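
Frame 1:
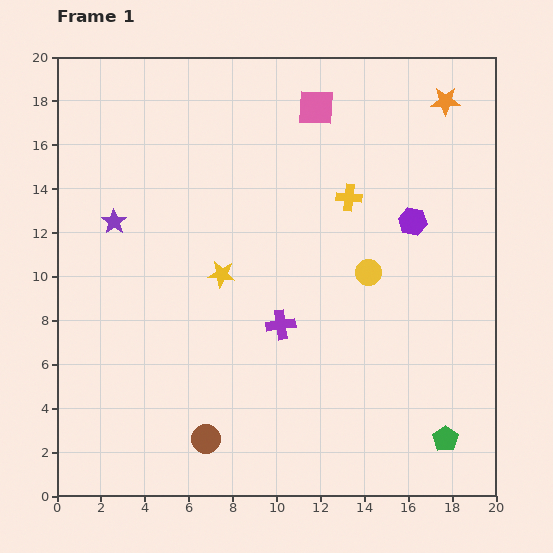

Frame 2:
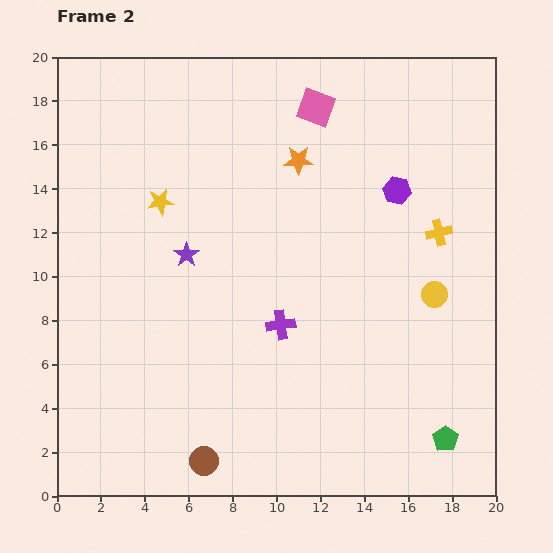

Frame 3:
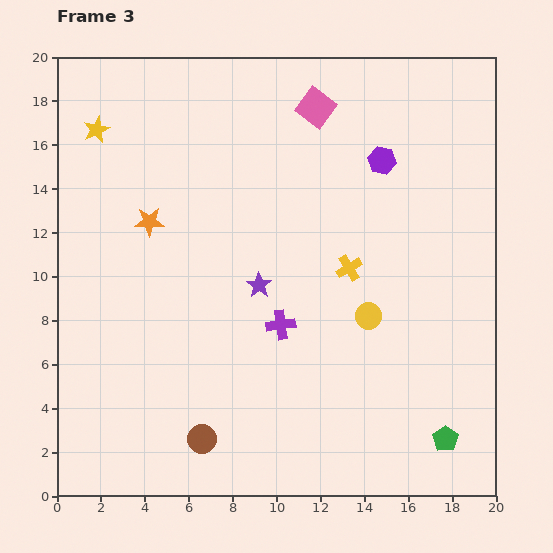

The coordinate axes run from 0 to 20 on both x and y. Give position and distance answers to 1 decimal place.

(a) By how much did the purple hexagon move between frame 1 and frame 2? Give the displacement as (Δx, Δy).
(-0.7, 1.4)

The purple hexagon was at (16.2, 12.5) in frame 1 and (15.5, 13.9) in frame 2.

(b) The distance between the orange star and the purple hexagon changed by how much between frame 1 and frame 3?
+5.3

Distance in frame 1: 5.7. Distance in frame 3: 11.0.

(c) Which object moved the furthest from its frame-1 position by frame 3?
the orange star

(moved 14.6; next 8.7)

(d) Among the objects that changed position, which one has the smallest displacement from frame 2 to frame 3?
the brown circle

(moved 1.0)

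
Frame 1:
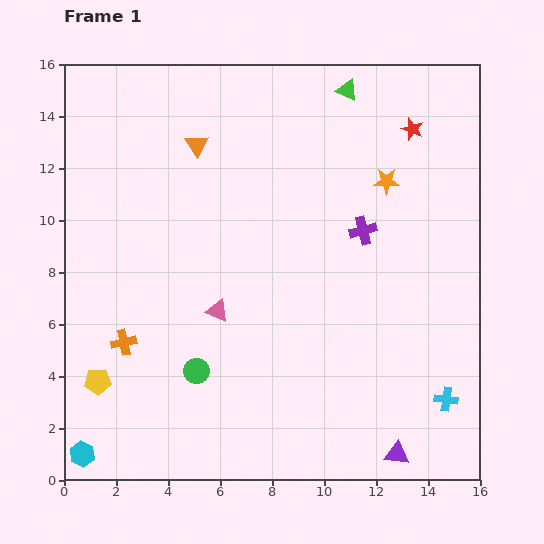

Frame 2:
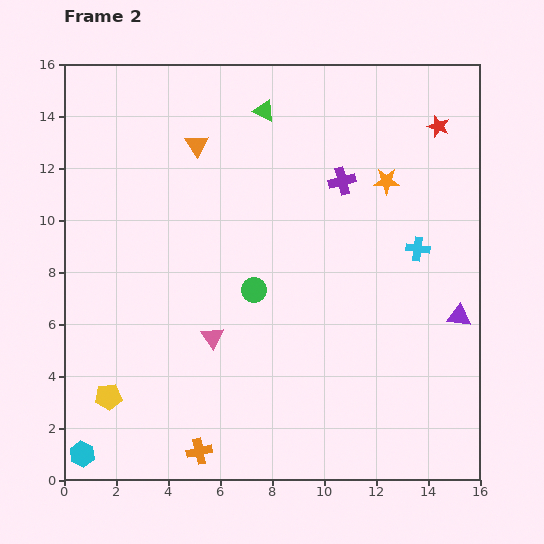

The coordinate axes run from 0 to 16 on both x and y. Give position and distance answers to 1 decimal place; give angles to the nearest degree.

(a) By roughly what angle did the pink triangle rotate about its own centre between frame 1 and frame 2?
32° clockwise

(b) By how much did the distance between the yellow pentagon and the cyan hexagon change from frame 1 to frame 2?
-0.5

Distance in frame 1: 2.9. Distance in frame 2: 2.4.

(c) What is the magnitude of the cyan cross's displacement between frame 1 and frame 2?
5.9

The cyan cross moved from (14.7, 3.1) to (13.6, 8.9), a distance of √(1.1² + 5.8²) ≈ 5.9.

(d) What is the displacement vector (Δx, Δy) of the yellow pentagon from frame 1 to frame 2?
(0.4, -0.6)

The yellow pentagon was at (1.3, 3.8) in frame 1 and (1.7, 3.2) in frame 2.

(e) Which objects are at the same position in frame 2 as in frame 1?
the orange triangle, the cyan hexagon, the orange star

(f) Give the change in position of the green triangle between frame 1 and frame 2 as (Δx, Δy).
(-3.2, -0.8)

The green triangle was at (10.9, 15.0) in frame 1 and (7.7, 14.2) in frame 2.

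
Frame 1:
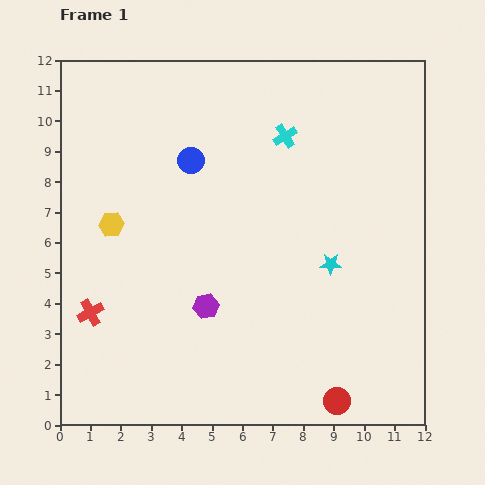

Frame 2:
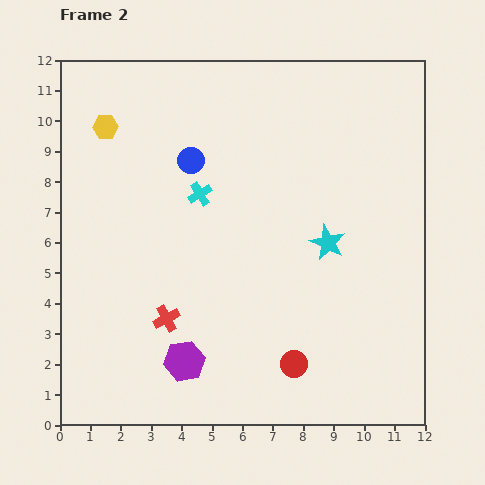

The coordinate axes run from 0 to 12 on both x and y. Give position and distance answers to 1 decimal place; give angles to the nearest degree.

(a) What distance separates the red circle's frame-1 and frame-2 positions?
1.8

The red circle moved from (9.1, 0.8) to (7.7, 2.0), a distance of √(1.4² + 1.2²) ≈ 1.8.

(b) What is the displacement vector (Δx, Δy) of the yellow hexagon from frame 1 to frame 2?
(-0.2, 3.2)

The yellow hexagon was at (1.7, 6.6) in frame 1 and (1.5, 9.8) in frame 2.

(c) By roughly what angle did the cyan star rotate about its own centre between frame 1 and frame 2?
22° clockwise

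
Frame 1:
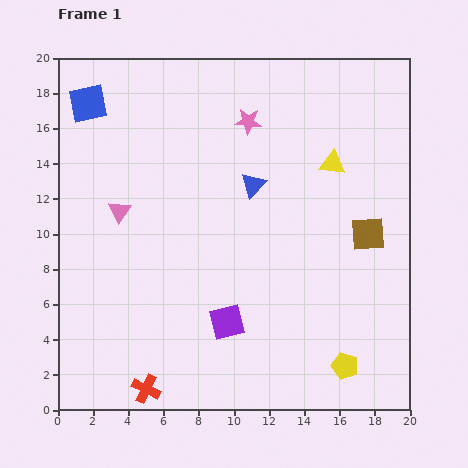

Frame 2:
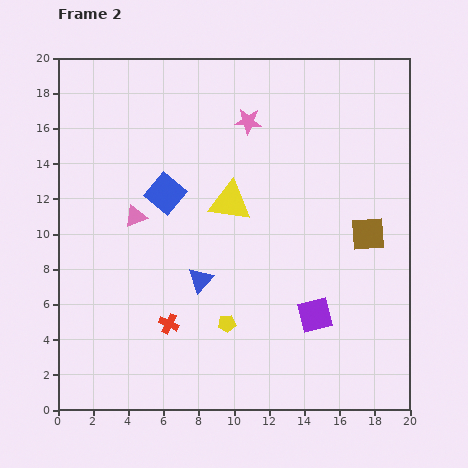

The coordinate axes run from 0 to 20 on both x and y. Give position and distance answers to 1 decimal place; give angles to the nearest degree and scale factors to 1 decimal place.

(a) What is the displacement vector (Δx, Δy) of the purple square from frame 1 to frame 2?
(5.0, 0.4)

The purple square was at (9.6, 5.0) in frame 1 and (14.6, 5.4) in frame 2.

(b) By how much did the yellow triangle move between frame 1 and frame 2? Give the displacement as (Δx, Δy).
(-5.8, -2.2)

The yellow triangle was at (15.6, 14.0) in frame 1 and (9.8, 11.8) in frame 2.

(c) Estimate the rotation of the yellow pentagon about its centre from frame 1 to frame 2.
26° counter-clockwise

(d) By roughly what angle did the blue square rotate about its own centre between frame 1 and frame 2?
37° counter-clockwise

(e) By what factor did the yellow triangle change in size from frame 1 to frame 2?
1.6×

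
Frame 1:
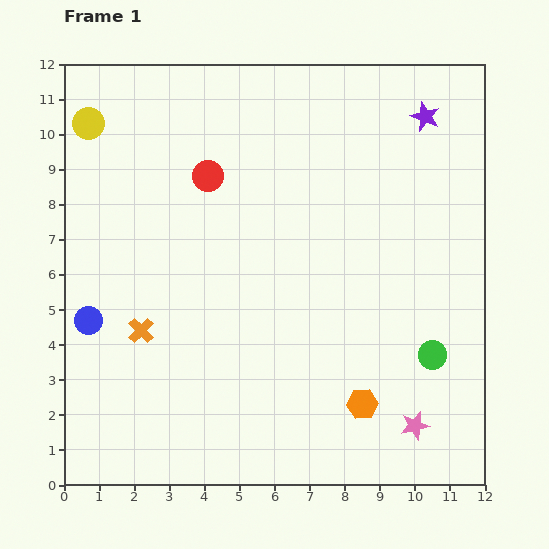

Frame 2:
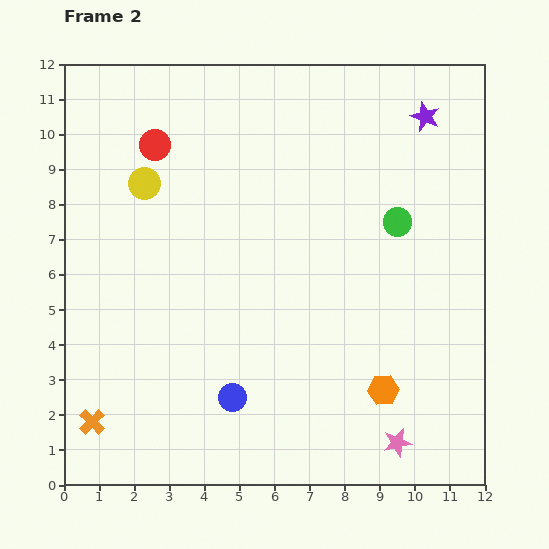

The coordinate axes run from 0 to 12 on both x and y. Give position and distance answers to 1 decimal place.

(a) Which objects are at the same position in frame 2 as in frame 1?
the purple star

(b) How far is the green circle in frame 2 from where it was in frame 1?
3.9

The green circle moved from (10.5, 3.7) to (9.5, 7.5), a distance of √(1.0² + 3.8²) ≈ 3.9.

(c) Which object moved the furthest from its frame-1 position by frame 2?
the blue circle

(moved 4.7; next 3.9)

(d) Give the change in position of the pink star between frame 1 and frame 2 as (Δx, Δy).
(-0.5, -0.5)

The pink star was at (10.0, 1.7) in frame 1 and (9.5, 1.2) in frame 2.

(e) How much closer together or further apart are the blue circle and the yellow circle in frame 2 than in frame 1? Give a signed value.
+1.0

Distance in frame 1: 5.6. Distance in frame 2: 6.6.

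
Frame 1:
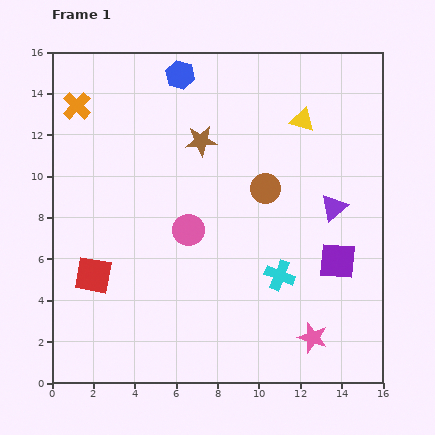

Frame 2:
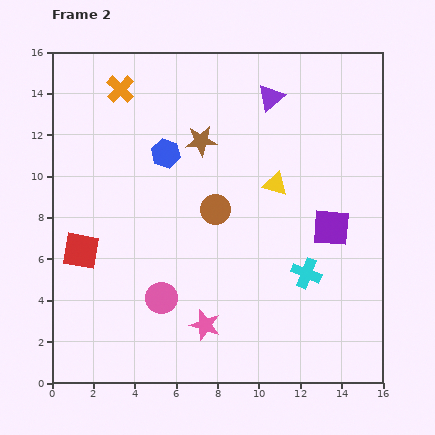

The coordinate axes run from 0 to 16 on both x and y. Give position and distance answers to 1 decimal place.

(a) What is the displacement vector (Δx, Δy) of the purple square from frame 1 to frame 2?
(-0.3, 1.6)

The purple square was at (13.8, 5.9) in frame 1 and (13.5, 7.5) in frame 2.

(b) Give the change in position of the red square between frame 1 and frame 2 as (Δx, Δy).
(-0.6, 1.2)

The red square was at (2.0, 5.2) in frame 1 and (1.4, 6.4) in frame 2.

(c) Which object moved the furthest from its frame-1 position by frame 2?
the purple triangle

(moved 6.1; next 5.2)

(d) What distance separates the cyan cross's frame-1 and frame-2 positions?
1.3

The cyan cross moved from (11.0, 5.2) to (12.3, 5.3), a distance of √(1.3² + 0.1²) ≈ 1.3.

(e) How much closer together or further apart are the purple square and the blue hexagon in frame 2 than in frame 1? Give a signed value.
-3.0

Distance in frame 1: 11.8. Distance in frame 2: 8.8.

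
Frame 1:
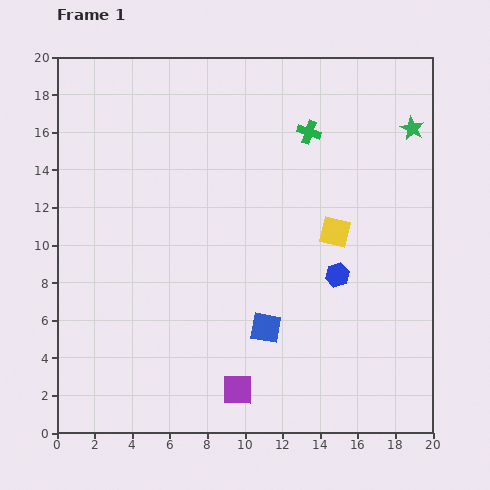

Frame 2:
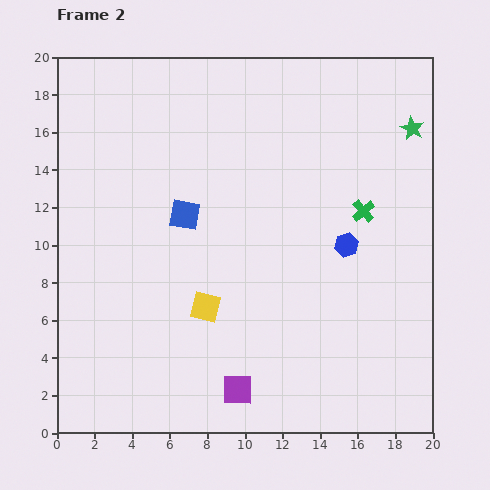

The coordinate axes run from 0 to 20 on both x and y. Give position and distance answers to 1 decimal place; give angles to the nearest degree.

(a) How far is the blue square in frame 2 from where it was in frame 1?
7.4

The blue square moved from (11.1, 5.6) to (6.8, 11.6), a distance of √(4.3² + 6.0²) ≈ 7.4.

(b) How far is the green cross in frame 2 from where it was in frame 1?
5.1

The green cross moved from (13.4, 16.0) to (16.3, 11.8), a distance of √(2.9² + 4.2²) ≈ 5.1.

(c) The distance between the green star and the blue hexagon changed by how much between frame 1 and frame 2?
-1.7

Distance in frame 1: 8.8. Distance in frame 2: 7.1.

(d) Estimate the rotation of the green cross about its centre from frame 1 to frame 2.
30° clockwise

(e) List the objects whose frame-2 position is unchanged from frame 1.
the green star, the purple square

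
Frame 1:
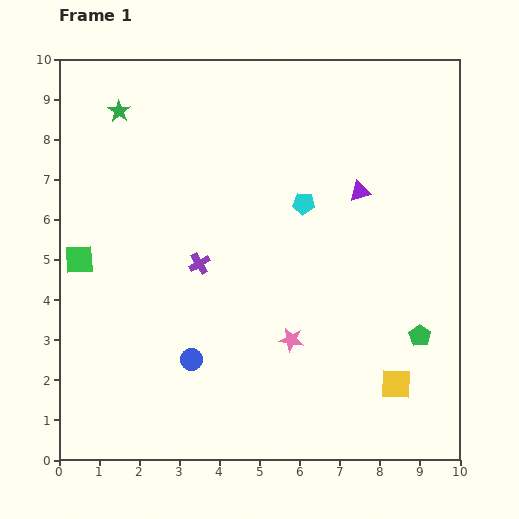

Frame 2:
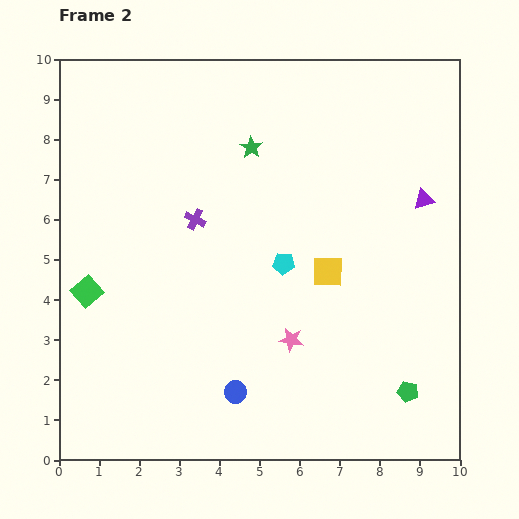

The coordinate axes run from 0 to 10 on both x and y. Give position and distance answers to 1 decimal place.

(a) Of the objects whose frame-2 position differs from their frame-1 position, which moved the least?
the green square

(moved 0.8)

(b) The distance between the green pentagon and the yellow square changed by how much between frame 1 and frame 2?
+2.3

Distance in frame 1: 1.3. Distance in frame 2: 3.6.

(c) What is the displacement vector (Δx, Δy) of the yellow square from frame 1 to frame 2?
(-1.7, 2.8)

The yellow square was at (8.4, 1.9) in frame 1 and (6.7, 4.7) in frame 2.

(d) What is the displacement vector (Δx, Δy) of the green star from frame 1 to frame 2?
(3.3, -0.9)

The green star was at (1.5, 8.7) in frame 1 and (4.8, 7.8) in frame 2.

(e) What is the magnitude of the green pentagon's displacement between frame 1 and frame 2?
1.4

The green pentagon moved from (9.0, 3.1) to (8.7, 1.7), a distance of √(0.3² + 1.4²) ≈ 1.4.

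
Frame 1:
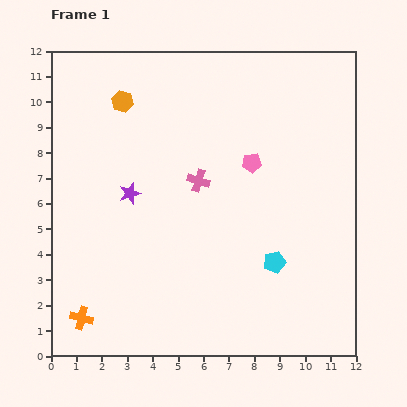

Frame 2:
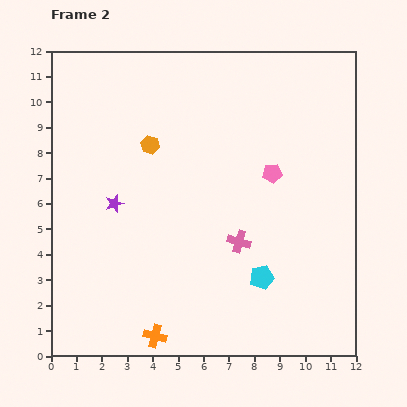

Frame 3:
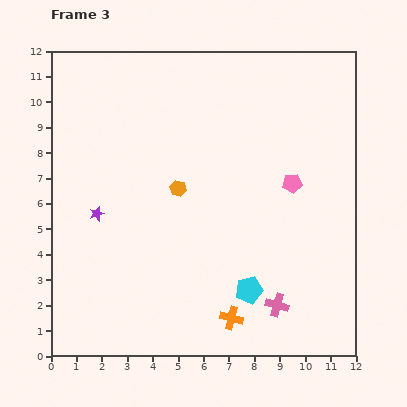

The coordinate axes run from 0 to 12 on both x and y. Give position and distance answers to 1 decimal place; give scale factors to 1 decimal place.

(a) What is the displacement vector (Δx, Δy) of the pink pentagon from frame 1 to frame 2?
(0.8, -0.4)

The pink pentagon was at (7.9, 7.6) in frame 1 and (8.7, 7.2) in frame 2.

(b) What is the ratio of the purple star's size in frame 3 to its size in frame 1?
0.7×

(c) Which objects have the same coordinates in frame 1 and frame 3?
none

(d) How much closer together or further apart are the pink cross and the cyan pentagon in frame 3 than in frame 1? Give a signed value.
-3.1

Distance in frame 1: 4.4. Distance in frame 3: 1.3.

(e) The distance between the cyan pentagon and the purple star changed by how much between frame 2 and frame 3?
+0.2

Distance in frame 2: 6.5. Distance in frame 3: 6.7.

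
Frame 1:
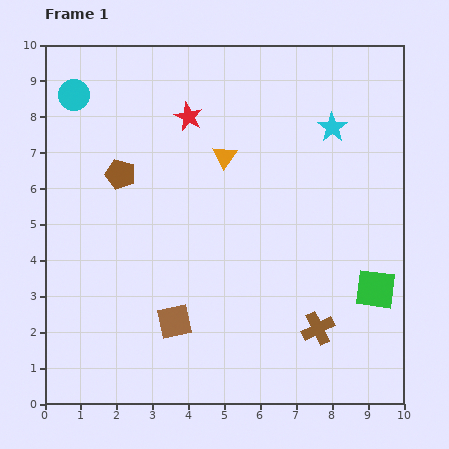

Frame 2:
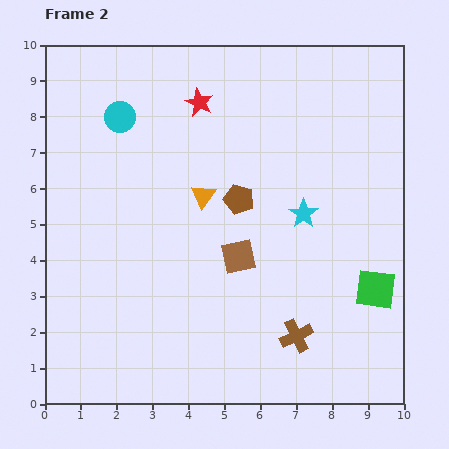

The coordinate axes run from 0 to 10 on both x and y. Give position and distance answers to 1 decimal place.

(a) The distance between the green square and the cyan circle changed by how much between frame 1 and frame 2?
-1.4

Distance in frame 1: 10.0. Distance in frame 2: 8.6.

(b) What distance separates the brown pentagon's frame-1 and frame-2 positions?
3.4

The brown pentagon moved from (2.1, 6.4) to (5.4, 5.7), a distance of √(3.3² + 0.7²) ≈ 3.4.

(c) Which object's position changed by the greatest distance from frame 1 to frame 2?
the brown pentagon

(moved 3.4; next 2.5)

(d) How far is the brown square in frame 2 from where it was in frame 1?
2.5

The brown square moved from (3.6, 2.3) to (5.4, 4.1), a distance of √(1.8² + 1.8²) ≈ 2.5.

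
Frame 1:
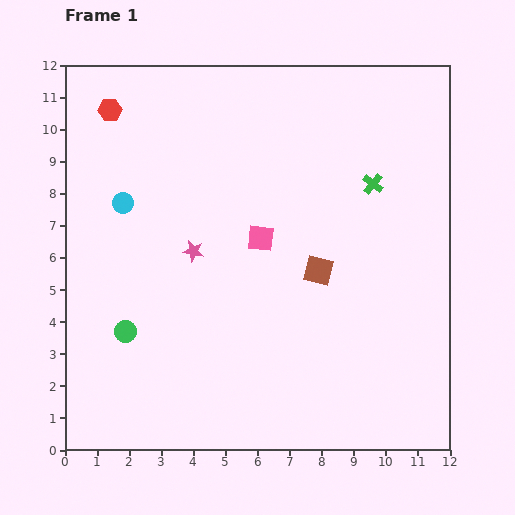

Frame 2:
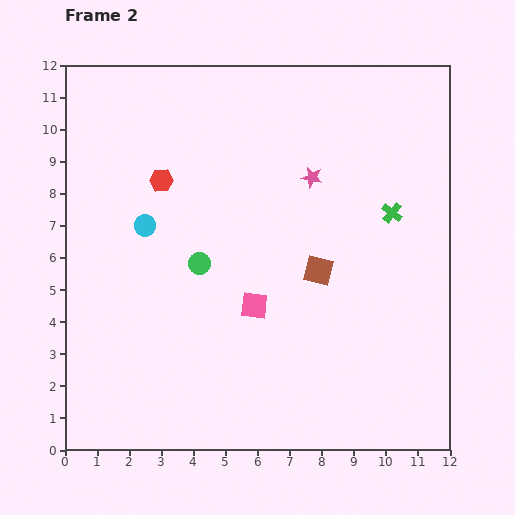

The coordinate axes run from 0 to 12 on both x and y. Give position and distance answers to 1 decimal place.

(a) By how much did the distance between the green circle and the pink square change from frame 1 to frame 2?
-3.0

Distance in frame 1: 5.1. Distance in frame 2: 2.1.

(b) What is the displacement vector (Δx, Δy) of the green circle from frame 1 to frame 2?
(2.3, 2.1)

The green circle was at (1.9, 3.7) in frame 1 and (4.2, 5.8) in frame 2.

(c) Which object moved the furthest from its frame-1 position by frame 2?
the pink star

(moved 4.4; next 3.1)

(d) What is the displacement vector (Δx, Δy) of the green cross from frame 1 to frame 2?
(0.6, -0.9)

The green cross was at (9.6, 8.3) in frame 1 and (10.2, 7.4) in frame 2.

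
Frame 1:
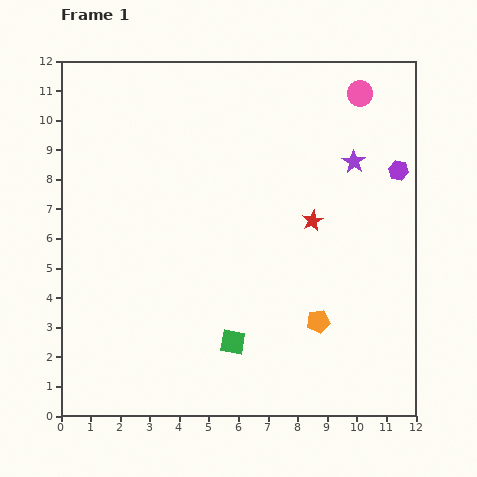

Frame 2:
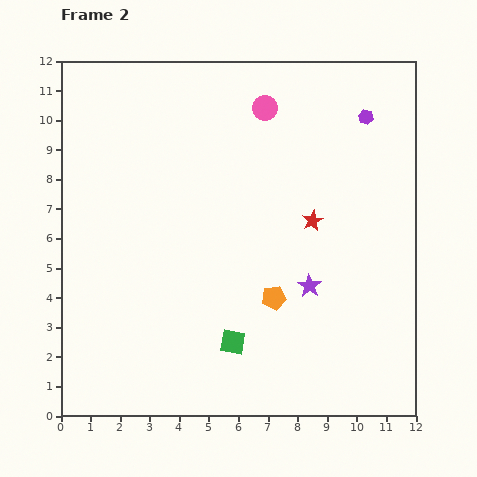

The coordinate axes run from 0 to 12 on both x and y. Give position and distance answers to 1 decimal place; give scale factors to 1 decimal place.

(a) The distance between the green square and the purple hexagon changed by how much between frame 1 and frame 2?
+0.7

Distance in frame 1: 8.1. Distance in frame 2: 8.8.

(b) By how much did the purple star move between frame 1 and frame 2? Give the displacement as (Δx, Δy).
(-1.5, -4.2)

The purple star was at (9.9, 8.6) in frame 1 and (8.4, 4.4) in frame 2.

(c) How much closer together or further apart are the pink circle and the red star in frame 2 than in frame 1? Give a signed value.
-0.5

Distance in frame 1: 4.6. Distance in frame 2: 4.1.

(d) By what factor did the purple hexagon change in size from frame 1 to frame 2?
0.8×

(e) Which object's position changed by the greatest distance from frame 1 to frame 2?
the purple star

(moved 4.5; next 3.2)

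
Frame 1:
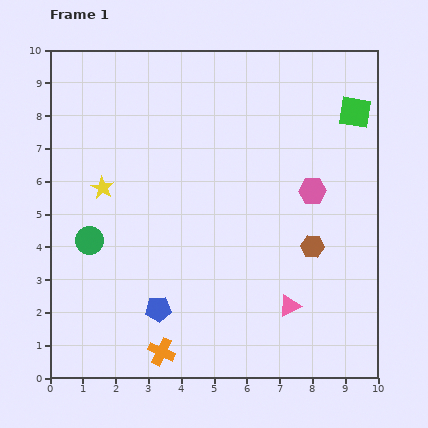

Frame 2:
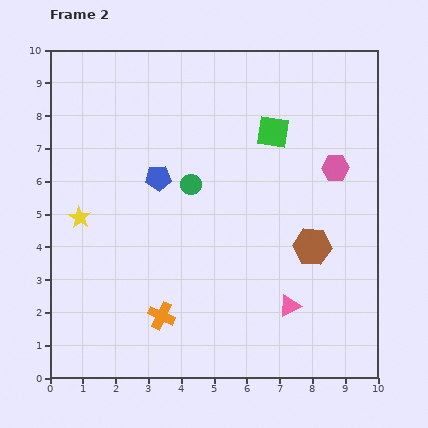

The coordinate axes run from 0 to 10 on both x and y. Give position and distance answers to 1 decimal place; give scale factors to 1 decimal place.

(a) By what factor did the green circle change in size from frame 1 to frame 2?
0.7×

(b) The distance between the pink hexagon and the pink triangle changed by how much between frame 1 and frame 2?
+0.8

Distance in frame 1: 3.6. Distance in frame 2: 4.4.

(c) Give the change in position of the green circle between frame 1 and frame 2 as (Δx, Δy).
(3.1, 1.7)

The green circle was at (1.2, 4.2) in frame 1 and (4.3, 5.9) in frame 2.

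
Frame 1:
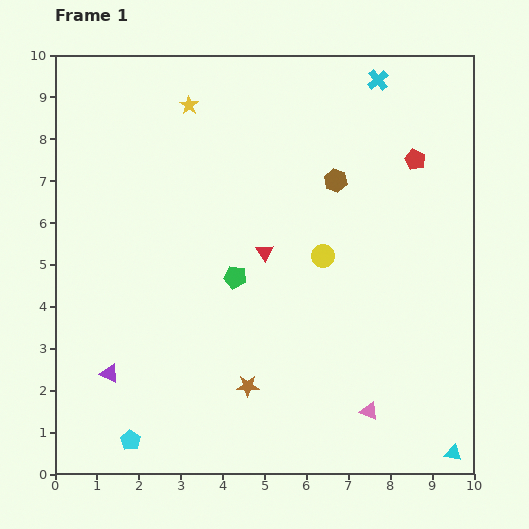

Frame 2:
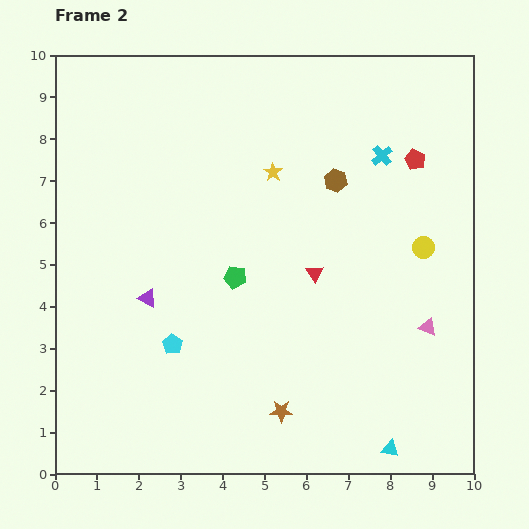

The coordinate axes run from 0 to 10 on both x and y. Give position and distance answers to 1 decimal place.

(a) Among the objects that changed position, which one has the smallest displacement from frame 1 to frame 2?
the brown star

(moved 1.0)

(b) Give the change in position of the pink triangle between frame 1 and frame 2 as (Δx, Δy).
(1.4, 2.0)

The pink triangle was at (7.5, 1.5) in frame 1 and (8.9, 3.5) in frame 2.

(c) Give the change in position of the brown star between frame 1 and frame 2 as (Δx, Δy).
(0.8, -0.6)

The brown star was at (4.6, 2.1) in frame 1 and (5.4, 1.5) in frame 2.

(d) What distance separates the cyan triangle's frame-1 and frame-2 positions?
1.5

The cyan triangle moved from (9.5, 0.5) to (8.0, 0.6), a distance of √(1.5² + 0.1²) ≈ 1.5.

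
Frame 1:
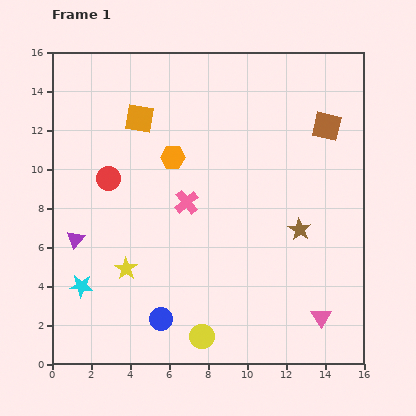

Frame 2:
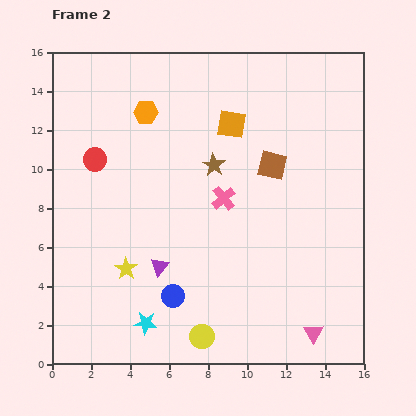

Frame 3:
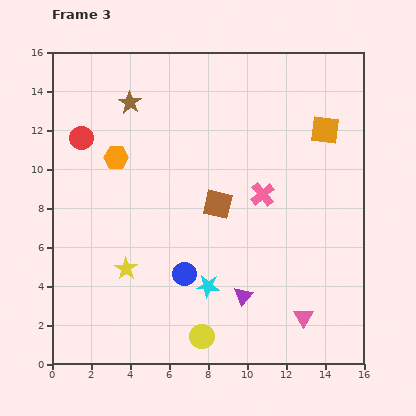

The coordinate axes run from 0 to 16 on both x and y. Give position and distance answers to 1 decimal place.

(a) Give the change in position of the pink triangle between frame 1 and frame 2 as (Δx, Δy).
(-0.4, -0.8)

The pink triangle was at (13.8, 2.4) in frame 1 and (13.4, 1.6) in frame 2.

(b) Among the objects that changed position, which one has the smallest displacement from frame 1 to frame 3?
the pink triangle

(moved 0.9)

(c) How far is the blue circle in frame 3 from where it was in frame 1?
2.6

The blue circle moved from (5.6, 2.3) to (6.8, 4.6), a distance of √(1.2² + 2.3²) ≈ 2.6.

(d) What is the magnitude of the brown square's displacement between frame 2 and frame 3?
3.4

The brown square moved from (11.3, 10.2) to (8.5, 8.2), a distance of √(2.8² + 2.0²) ≈ 3.4.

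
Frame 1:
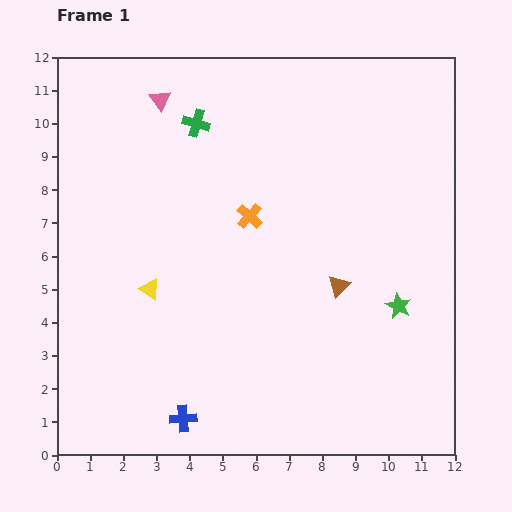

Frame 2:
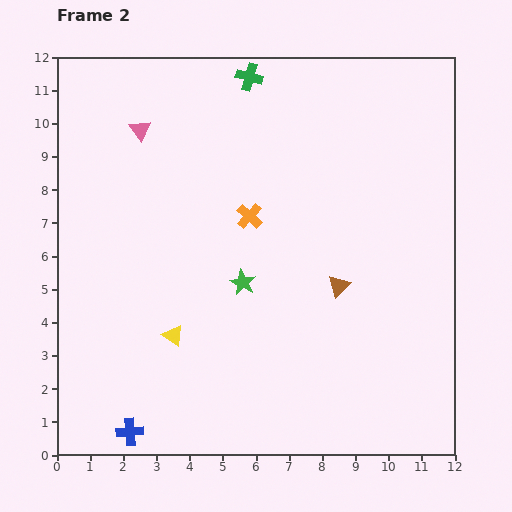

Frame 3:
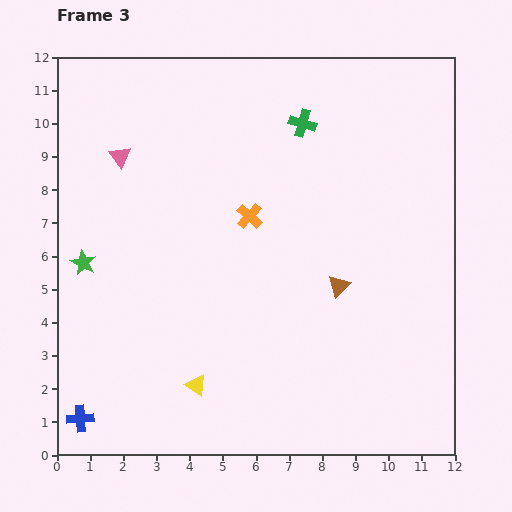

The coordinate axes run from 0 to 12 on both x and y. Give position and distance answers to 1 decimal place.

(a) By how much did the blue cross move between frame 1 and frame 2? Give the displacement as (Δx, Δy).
(-1.6, -0.4)

The blue cross was at (3.8, 1.1) in frame 1 and (2.2, 0.7) in frame 2.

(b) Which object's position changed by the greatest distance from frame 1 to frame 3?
the green star

(moved 9.6; next 3.2)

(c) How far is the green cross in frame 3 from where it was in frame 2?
2.1

The green cross moved from (5.8, 11.4) to (7.4, 10.0), a distance of √(1.6² + 1.4²) ≈ 2.1.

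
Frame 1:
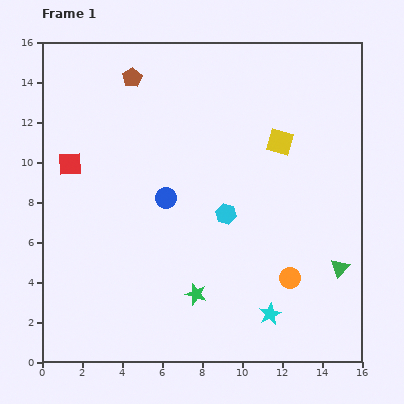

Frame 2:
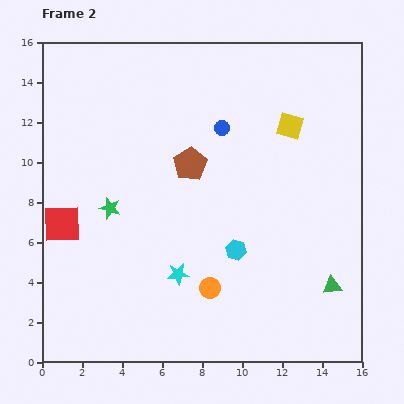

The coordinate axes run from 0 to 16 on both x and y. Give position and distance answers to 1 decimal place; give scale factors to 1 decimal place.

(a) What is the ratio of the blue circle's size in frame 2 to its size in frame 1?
0.7×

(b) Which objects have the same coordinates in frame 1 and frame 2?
none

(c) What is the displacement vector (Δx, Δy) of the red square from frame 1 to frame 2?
(-0.4, -3.0)

The red square was at (1.4, 9.9) in frame 1 and (1.0, 6.9) in frame 2.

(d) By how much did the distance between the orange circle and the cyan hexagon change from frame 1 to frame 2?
-2.2

Distance in frame 1: 4.5. Distance in frame 2: 2.3.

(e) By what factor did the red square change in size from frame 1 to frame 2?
1.6×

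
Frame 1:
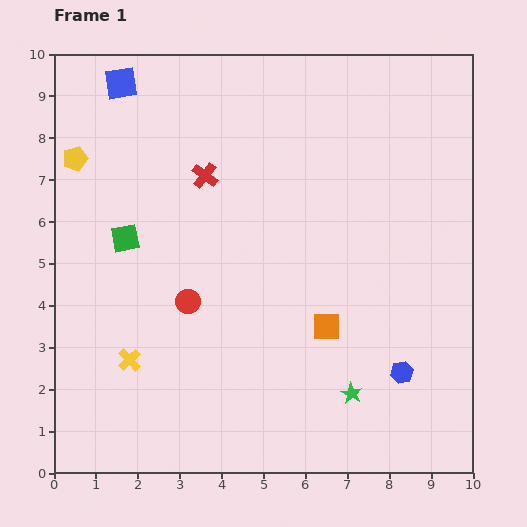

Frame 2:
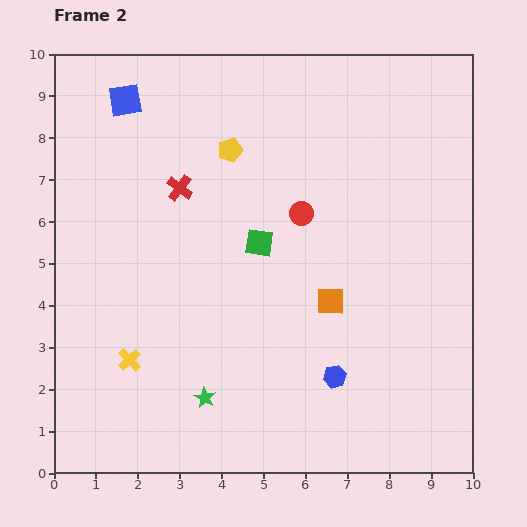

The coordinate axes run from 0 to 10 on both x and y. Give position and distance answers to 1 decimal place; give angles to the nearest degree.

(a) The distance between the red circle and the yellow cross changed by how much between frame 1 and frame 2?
+3.4

Distance in frame 1: 2.0. Distance in frame 2: 5.4.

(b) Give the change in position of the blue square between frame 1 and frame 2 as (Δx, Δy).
(0.1, -0.4)

The blue square was at (1.6, 9.3) in frame 1 and (1.7, 8.9) in frame 2.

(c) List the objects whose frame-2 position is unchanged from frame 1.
the yellow cross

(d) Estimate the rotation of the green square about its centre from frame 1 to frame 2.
18° clockwise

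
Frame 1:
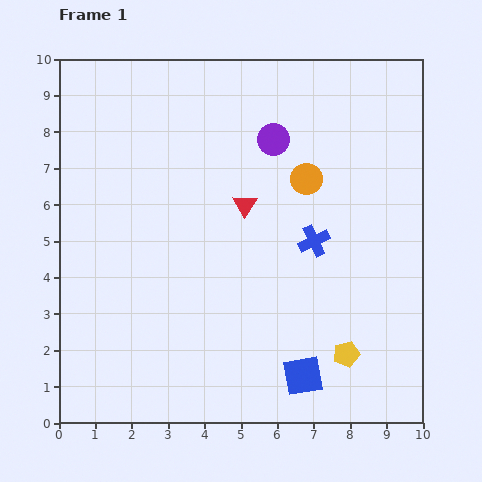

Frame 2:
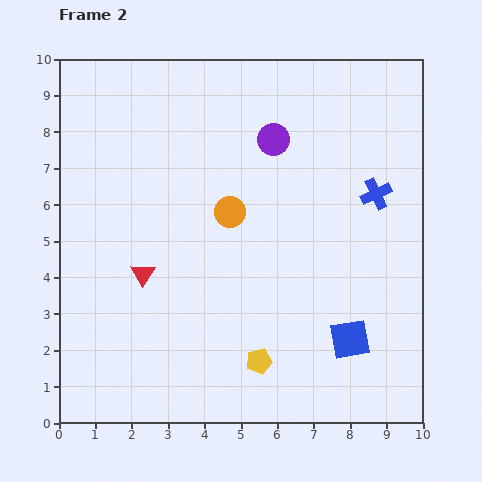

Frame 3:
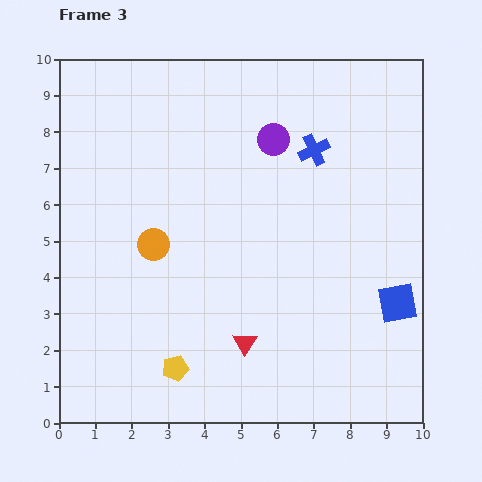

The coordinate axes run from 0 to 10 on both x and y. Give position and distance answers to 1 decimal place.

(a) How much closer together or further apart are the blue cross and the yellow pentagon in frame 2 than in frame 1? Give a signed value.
+2.4

Distance in frame 1: 3.2. Distance in frame 2: 5.6.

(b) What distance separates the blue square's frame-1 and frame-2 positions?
1.6

The blue square moved from (6.7, 1.3) to (8.0, 2.3), a distance of √(1.3² + 1.0²) ≈ 1.6.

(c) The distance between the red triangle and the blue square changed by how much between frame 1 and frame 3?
-0.7

Distance in frame 1: 5.0. Distance in frame 3: 4.3.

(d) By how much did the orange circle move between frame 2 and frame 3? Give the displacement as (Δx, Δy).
(-2.1, -0.9)

The orange circle was at (4.7, 5.8) in frame 2 and (2.6, 4.9) in frame 3.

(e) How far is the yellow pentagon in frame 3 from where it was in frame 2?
2.3

The yellow pentagon moved from (5.5, 1.7) to (3.2, 1.5), a distance of √(2.3² + 0.2²) ≈ 2.3.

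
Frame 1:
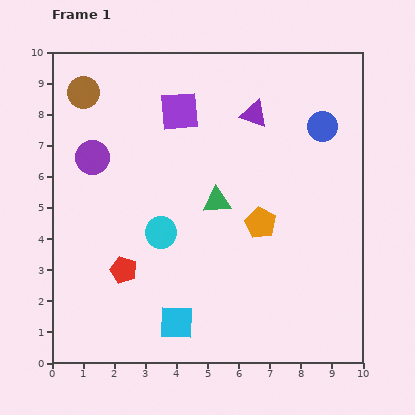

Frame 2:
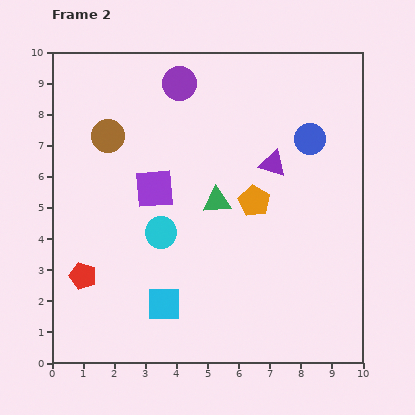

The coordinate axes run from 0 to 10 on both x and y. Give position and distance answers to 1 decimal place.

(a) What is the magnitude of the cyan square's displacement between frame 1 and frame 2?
0.7

The cyan square moved from (4.0, 1.3) to (3.6, 1.9), a distance of √(0.4² + 0.6²) ≈ 0.7.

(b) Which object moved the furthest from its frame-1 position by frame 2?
the purple circle

(moved 3.7; next 2.6)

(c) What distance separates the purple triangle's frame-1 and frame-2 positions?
1.7

The purple triangle moved from (6.5, 8.0) to (7.1, 6.4), a distance of √(0.6² + 1.6²) ≈ 1.7.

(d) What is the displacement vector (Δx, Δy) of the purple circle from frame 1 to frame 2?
(2.8, 2.4)

The purple circle was at (1.3, 6.6) in frame 1 and (4.1, 9.0) in frame 2.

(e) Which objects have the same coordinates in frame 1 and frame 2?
the green triangle, the cyan circle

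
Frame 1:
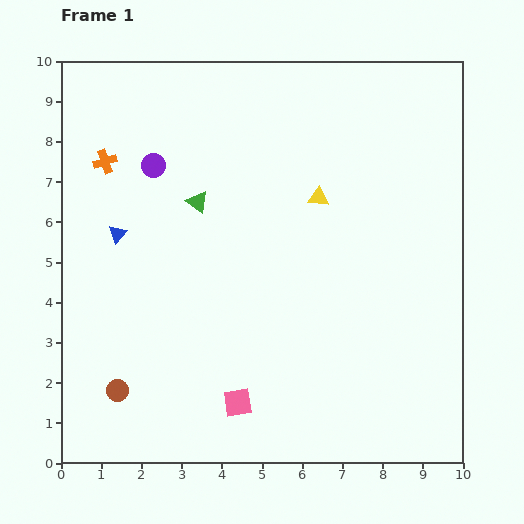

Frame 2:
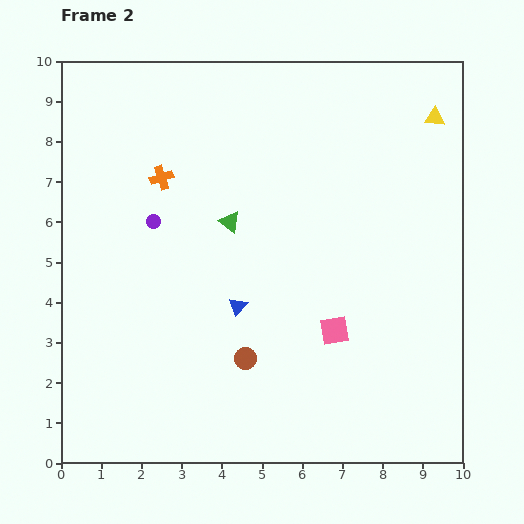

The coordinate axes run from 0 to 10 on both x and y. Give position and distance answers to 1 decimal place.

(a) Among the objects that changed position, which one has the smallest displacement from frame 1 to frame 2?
the green triangle

(moved 0.9)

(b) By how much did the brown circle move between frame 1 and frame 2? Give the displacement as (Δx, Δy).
(3.2, 0.8)

The brown circle was at (1.4, 1.8) in frame 1 and (4.6, 2.6) in frame 2.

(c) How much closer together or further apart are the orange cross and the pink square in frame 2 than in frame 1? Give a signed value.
-1.1

Distance in frame 1: 6.8. Distance in frame 2: 5.7.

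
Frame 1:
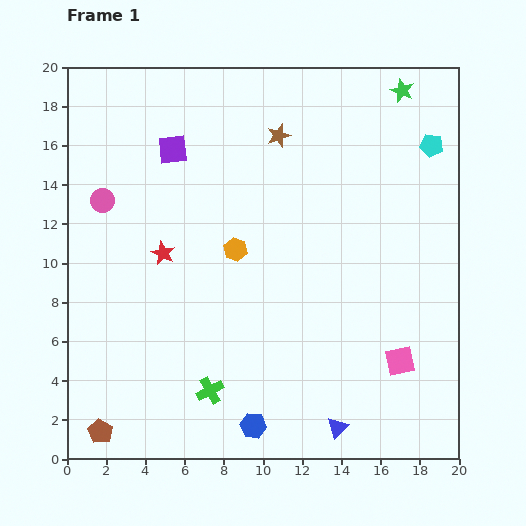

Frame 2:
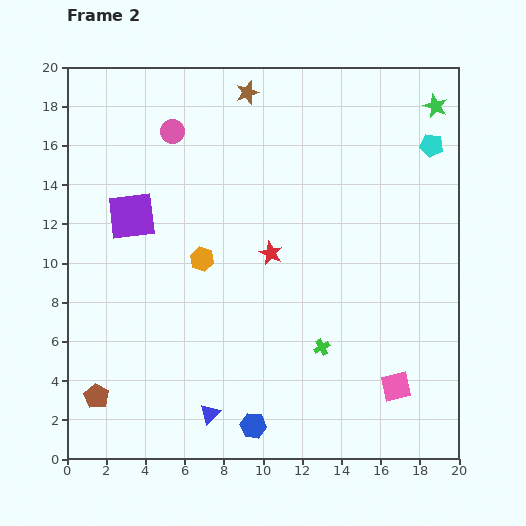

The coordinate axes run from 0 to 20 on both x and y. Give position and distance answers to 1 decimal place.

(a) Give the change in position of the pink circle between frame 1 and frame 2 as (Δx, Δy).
(3.6, 3.5)

The pink circle was at (1.8, 13.2) in frame 1 and (5.4, 16.7) in frame 2.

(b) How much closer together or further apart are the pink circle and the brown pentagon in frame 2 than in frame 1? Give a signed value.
+2.3

Distance in frame 1: 11.8. Distance in frame 2: 14.1.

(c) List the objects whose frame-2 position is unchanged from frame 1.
the cyan pentagon, the blue hexagon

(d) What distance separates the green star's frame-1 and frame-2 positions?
1.9

The green star moved from (17.1, 18.8) to (18.8, 18.0), a distance of √(1.7² + 0.8²) ≈ 1.9.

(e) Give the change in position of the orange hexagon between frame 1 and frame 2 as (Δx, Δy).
(-1.7, -0.5)

The orange hexagon was at (8.6, 10.7) in frame 1 and (6.9, 10.2) in frame 2.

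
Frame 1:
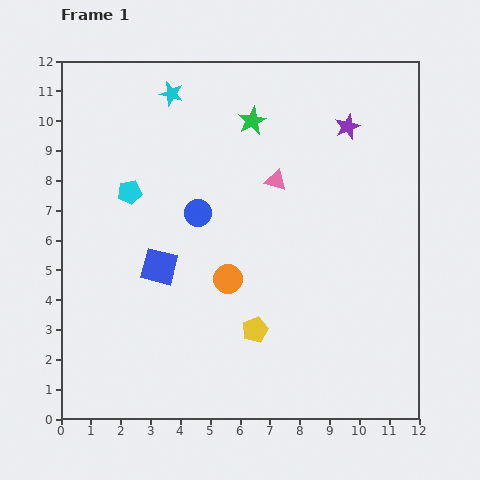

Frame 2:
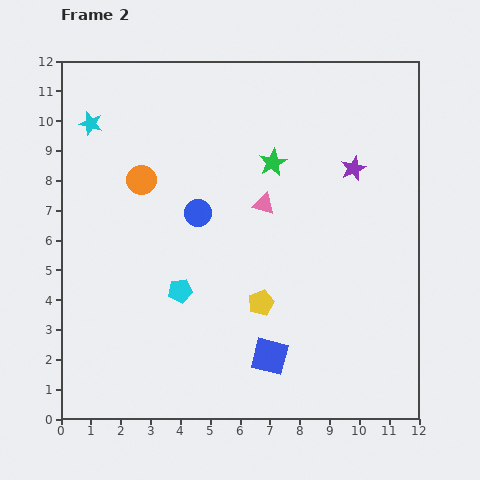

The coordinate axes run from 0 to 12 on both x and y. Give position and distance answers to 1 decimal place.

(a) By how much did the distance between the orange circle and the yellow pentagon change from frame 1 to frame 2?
+3.8

Distance in frame 1: 1.9. Distance in frame 2: 5.7.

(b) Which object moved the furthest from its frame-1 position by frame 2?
the blue square

(moved 4.8; next 4.4)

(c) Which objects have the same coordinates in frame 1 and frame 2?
the blue circle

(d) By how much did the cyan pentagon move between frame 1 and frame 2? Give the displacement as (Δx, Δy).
(1.7, -3.3)

The cyan pentagon was at (2.3, 7.6) in frame 1 and (4.0, 4.3) in frame 2.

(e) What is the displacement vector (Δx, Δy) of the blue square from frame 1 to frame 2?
(3.7, -3.0)

The blue square was at (3.3, 5.1) in frame 1 and (7.0, 2.1) in frame 2.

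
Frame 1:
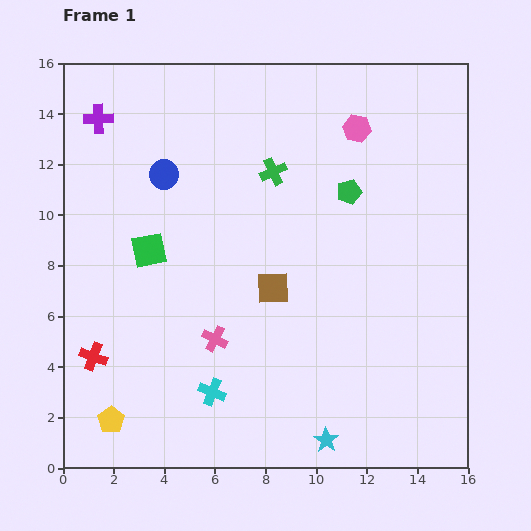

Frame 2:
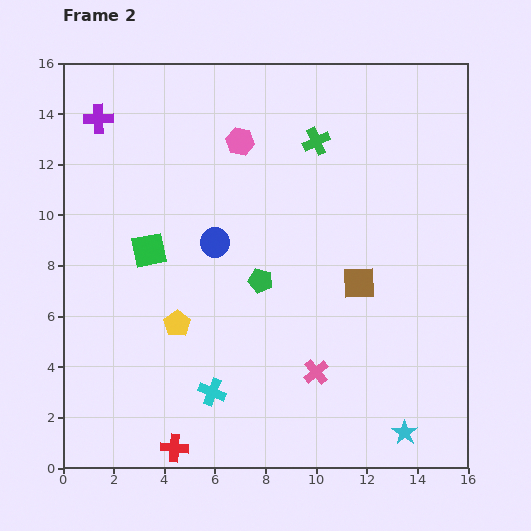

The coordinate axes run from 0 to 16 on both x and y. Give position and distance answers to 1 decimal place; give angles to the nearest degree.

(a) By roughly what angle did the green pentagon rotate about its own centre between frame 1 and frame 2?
29° clockwise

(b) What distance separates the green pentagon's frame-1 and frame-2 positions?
4.9

The green pentagon moved from (11.3, 10.9) to (7.8, 7.4), a distance of √(3.5² + 3.5²) ≈ 4.9.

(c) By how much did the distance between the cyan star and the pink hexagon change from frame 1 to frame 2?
+0.8

Distance in frame 1: 12.4. Distance in frame 2: 13.2.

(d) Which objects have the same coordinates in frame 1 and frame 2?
the cyan cross, the green square, the purple cross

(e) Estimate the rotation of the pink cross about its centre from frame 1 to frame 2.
22° clockwise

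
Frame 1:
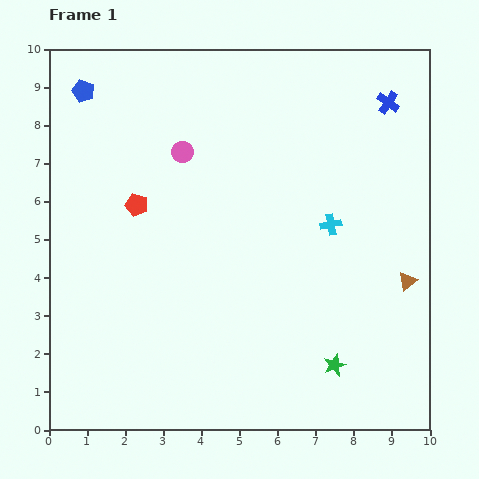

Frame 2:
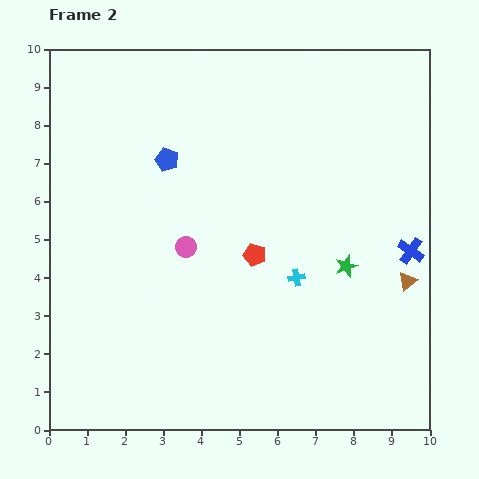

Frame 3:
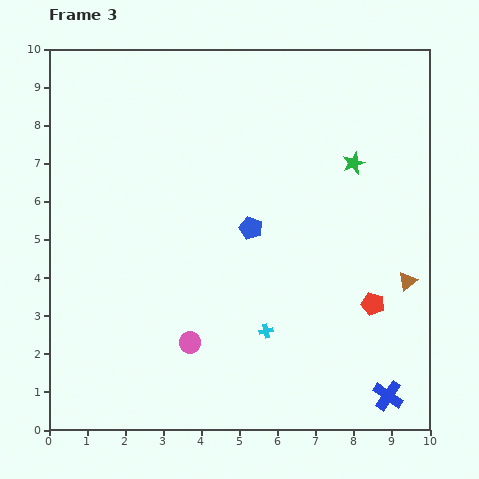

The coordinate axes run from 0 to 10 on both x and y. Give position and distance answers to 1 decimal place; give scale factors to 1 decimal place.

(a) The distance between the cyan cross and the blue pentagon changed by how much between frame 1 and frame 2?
-2.8

Distance in frame 1: 7.4. Distance in frame 2: 4.6.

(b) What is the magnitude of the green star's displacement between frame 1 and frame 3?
5.3

The green star moved from (7.5, 1.7) to (8.0, 7.0), a distance of √(0.5² + 5.3²) ≈ 5.3.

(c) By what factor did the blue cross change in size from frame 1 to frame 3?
1.3×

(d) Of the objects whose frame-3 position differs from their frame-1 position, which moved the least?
the cyan cross

(moved 3.3)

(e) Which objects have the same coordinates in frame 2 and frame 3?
the brown triangle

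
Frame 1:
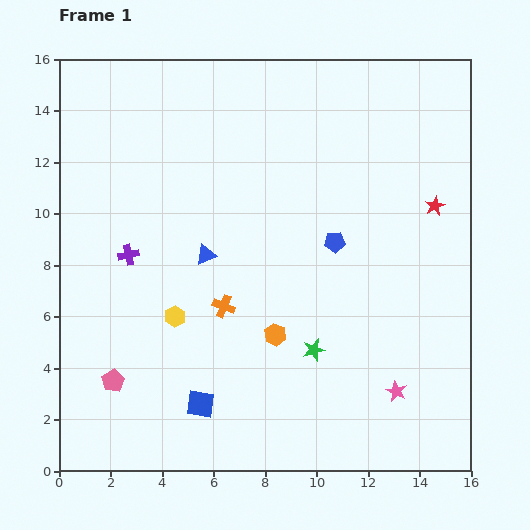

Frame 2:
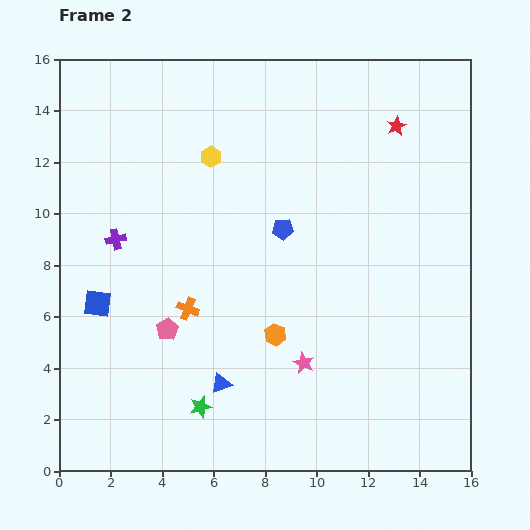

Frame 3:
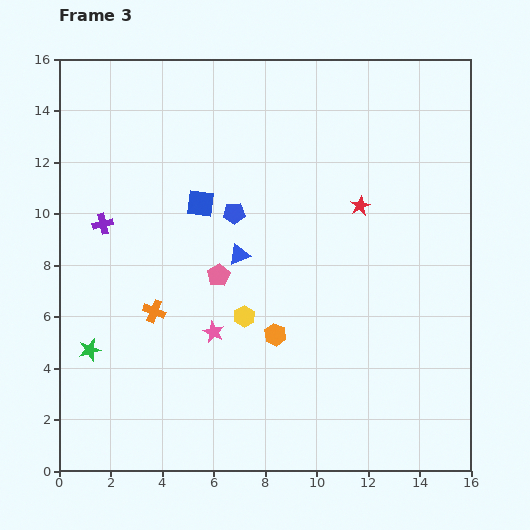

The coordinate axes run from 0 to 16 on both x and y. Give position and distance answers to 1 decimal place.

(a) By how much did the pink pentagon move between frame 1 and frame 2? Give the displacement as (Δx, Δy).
(2.1, 2.0)

The pink pentagon was at (2.1, 3.5) in frame 1 and (4.2, 5.5) in frame 2.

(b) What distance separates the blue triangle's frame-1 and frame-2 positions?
5.0

The blue triangle moved from (5.7, 8.4) to (6.3, 3.4), a distance of √(0.6² + 5.0²) ≈ 5.0.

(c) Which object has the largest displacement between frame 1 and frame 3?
the green star

(moved 8.7; next 7.8)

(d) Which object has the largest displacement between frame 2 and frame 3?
the yellow hexagon

(moved 6.3; next 5.6)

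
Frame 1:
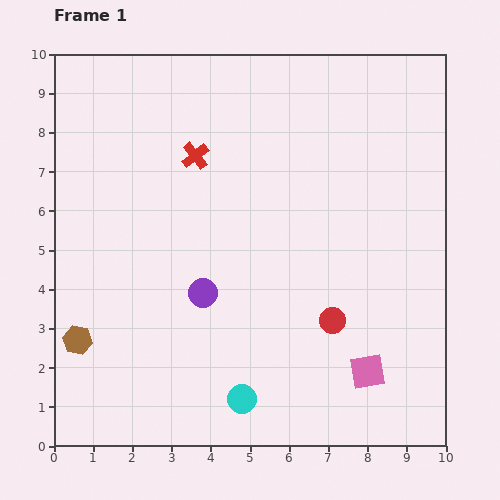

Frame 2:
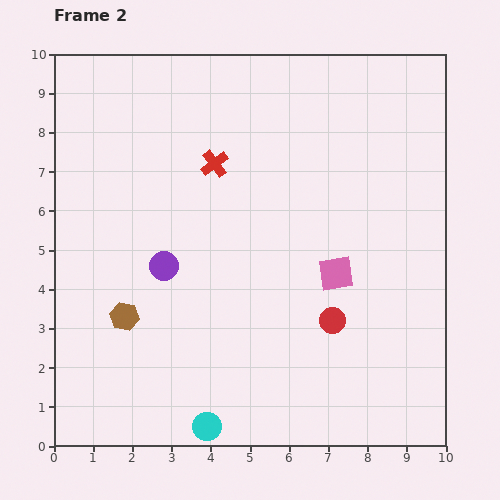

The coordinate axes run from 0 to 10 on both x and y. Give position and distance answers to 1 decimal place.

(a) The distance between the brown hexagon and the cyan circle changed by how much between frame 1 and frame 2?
-1.0

Distance in frame 1: 4.5. Distance in frame 2: 3.5.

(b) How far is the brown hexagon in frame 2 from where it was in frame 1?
1.3

The brown hexagon moved from (0.6, 2.7) to (1.8, 3.3), a distance of √(1.2² + 0.6²) ≈ 1.3.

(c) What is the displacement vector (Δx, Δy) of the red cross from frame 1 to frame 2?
(0.5, -0.2)

The red cross was at (3.6, 7.4) in frame 1 and (4.1, 7.2) in frame 2.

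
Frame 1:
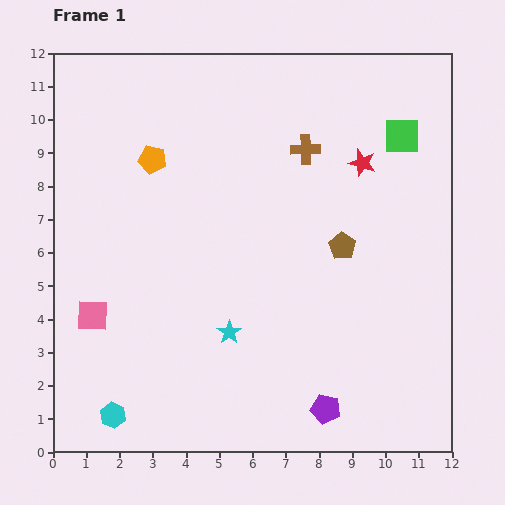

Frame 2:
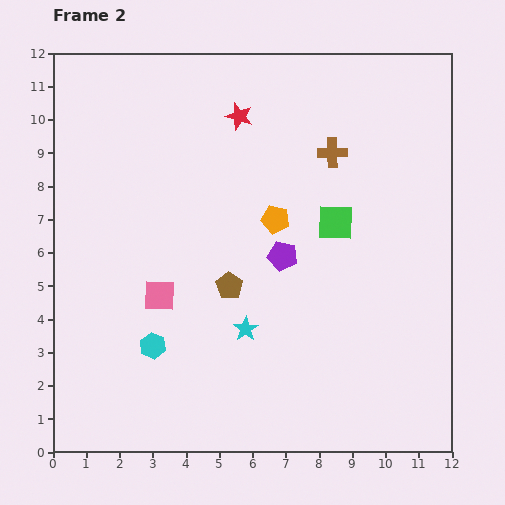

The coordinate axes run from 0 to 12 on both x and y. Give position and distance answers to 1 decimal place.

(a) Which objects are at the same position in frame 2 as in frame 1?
none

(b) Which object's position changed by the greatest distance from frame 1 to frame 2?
the purple pentagon

(moved 4.8; next 4.1)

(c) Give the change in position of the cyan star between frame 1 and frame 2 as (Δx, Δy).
(0.5, 0.1)

The cyan star was at (5.3, 3.6) in frame 1 and (5.8, 3.7) in frame 2.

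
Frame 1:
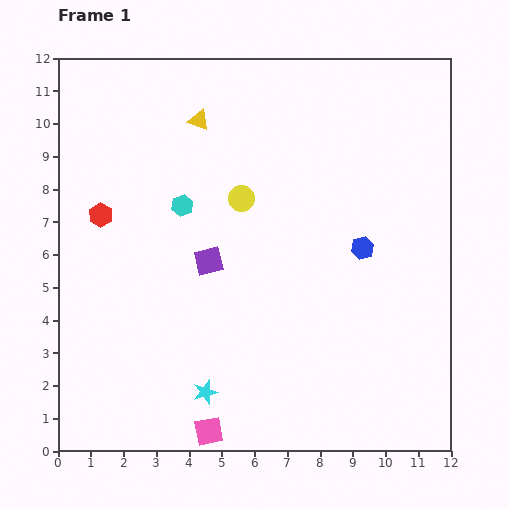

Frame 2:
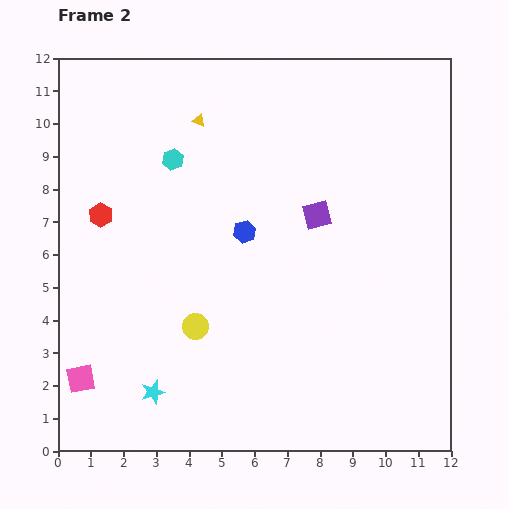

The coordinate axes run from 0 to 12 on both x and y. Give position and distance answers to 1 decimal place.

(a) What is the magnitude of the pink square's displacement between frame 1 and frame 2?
4.2

The pink square moved from (4.6, 0.6) to (0.7, 2.2), a distance of √(3.9² + 1.6²) ≈ 4.2.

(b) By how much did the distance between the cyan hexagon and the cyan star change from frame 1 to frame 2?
+1.4

Distance in frame 1: 5.7. Distance in frame 2: 7.1.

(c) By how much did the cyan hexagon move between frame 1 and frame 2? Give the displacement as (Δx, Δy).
(-0.3, 1.4)

The cyan hexagon was at (3.8, 7.5) in frame 1 and (3.5, 8.9) in frame 2.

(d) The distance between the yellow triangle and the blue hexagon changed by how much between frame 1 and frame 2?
-2.6

Distance in frame 1: 6.3. Distance in frame 2: 3.7.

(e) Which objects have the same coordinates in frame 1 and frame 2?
the yellow triangle, the red hexagon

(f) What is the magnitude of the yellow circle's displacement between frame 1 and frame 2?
4.1

The yellow circle moved from (5.6, 7.7) to (4.2, 3.8), a distance of √(1.4² + 3.9²) ≈ 4.1.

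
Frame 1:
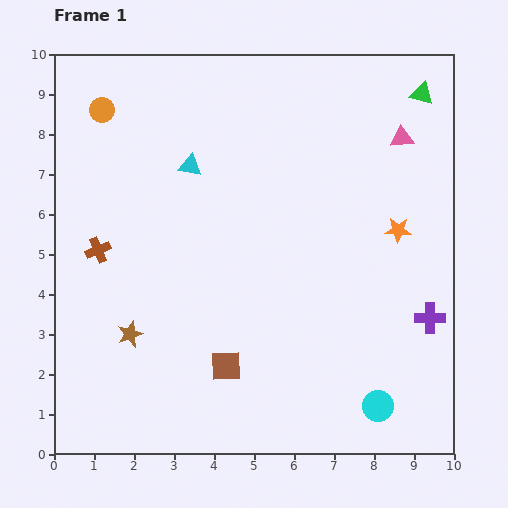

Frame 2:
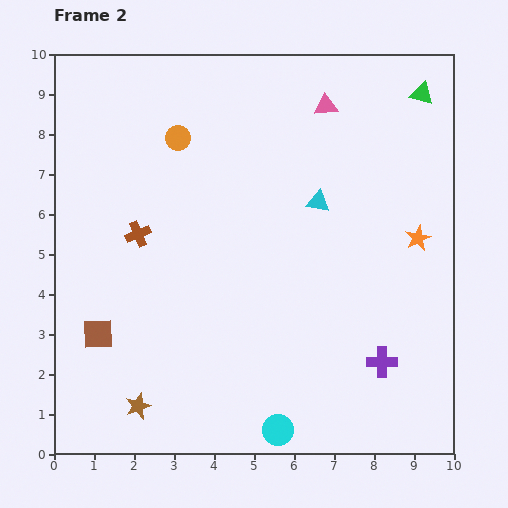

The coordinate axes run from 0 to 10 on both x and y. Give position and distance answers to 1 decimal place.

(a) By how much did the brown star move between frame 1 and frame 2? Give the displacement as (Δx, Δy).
(0.2, -1.8)

The brown star was at (1.9, 3.0) in frame 1 and (2.1, 1.2) in frame 2.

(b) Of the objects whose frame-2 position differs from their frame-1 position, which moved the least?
the orange star

(moved 0.5)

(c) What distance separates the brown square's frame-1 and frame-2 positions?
3.3

The brown square moved from (4.3, 2.2) to (1.1, 3.0), a distance of √(3.2² + 0.8²) ≈ 3.3.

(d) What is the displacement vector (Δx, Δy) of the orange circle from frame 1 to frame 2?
(1.9, -0.7)

The orange circle was at (1.2, 8.6) in frame 1 and (3.1, 7.9) in frame 2.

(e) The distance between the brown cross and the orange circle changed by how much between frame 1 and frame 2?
-0.9

Distance in frame 1: 3.5. Distance in frame 2: 2.6.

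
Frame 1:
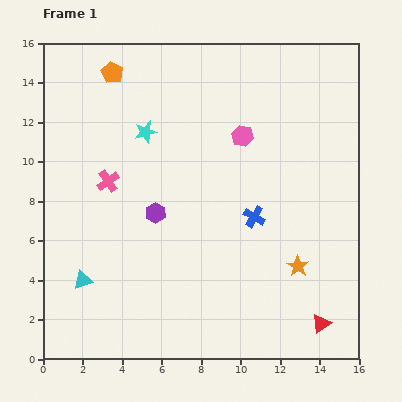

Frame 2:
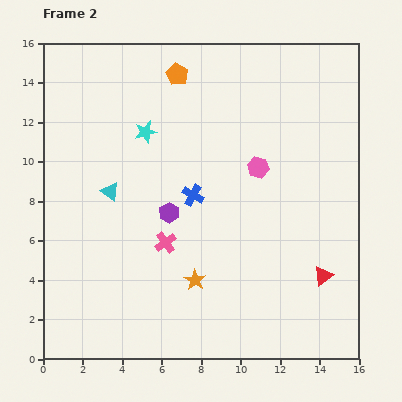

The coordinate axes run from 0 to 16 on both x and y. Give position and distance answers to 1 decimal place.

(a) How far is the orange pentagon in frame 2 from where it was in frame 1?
3.3

The orange pentagon moved from (3.5, 14.5) to (6.8, 14.4), a distance of √(3.3² + 0.1²) ≈ 3.3.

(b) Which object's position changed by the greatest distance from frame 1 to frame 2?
the orange star

(moved 5.2; next 4.7)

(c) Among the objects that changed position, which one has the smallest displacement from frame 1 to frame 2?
the purple hexagon

(moved 0.7)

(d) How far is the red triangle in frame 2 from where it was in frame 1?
2.4

The red triangle moved from (14.1, 1.8) to (14.2, 4.2), a distance of √(0.1² + 2.4²) ≈ 2.4.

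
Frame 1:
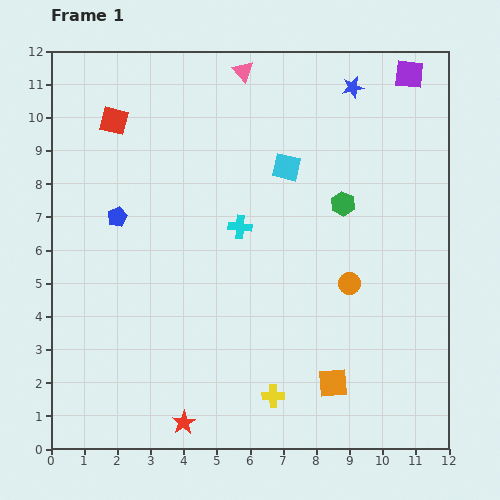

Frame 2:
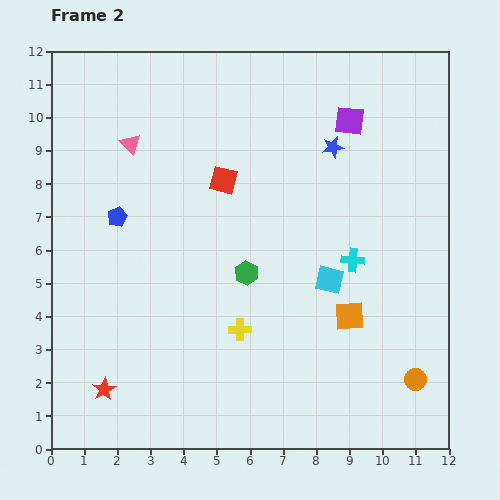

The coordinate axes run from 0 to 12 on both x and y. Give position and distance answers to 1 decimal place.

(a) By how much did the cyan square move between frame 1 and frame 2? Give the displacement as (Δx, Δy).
(1.3, -3.4)

The cyan square was at (7.1, 8.5) in frame 1 and (8.4, 5.1) in frame 2.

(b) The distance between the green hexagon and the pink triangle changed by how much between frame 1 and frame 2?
+0.2

Distance in frame 1: 5.0. Distance in frame 2: 5.2.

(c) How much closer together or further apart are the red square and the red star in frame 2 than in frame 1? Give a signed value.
-2.0

Distance in frame 1: 9.3. Distance in frame 2: 7.3.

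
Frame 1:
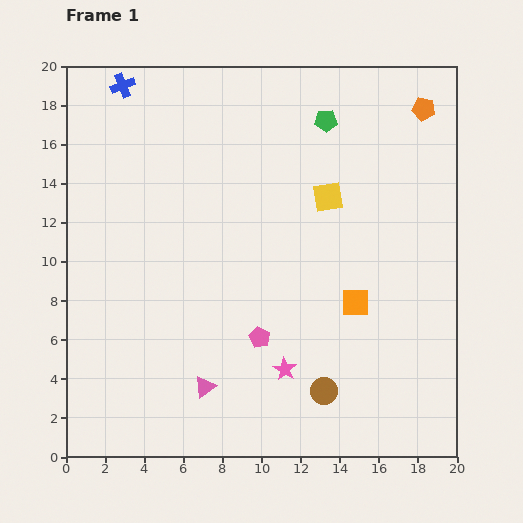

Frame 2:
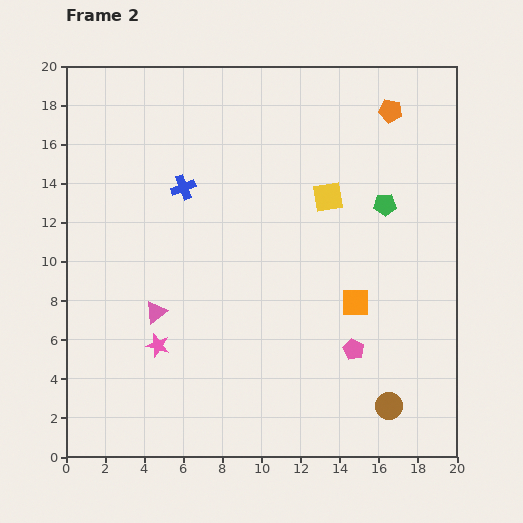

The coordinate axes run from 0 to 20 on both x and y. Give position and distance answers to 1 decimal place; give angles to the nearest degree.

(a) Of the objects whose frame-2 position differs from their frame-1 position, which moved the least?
the orange pentagon

(moved 1.7)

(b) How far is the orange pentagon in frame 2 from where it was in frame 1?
1.7

The orange pentagon moved from (18.3, 17.8) to (16.6, 17.7), a distance of √(1.7² + 0.1²) ≈ 1.7.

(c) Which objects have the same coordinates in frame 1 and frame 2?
the yellow square, the orange square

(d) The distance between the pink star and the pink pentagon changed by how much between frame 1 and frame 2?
+7.9

Distance in frame 1: 2.1. Distance in frame 2: 10.0.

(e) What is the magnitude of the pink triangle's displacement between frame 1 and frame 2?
4.5

The pink triangle moved from (7.1, 3.6) to (4.6, 7.4), a distance of √(2.5² + 3.8²) ≈ 4.5.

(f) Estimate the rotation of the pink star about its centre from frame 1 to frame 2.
17° counter-clockwise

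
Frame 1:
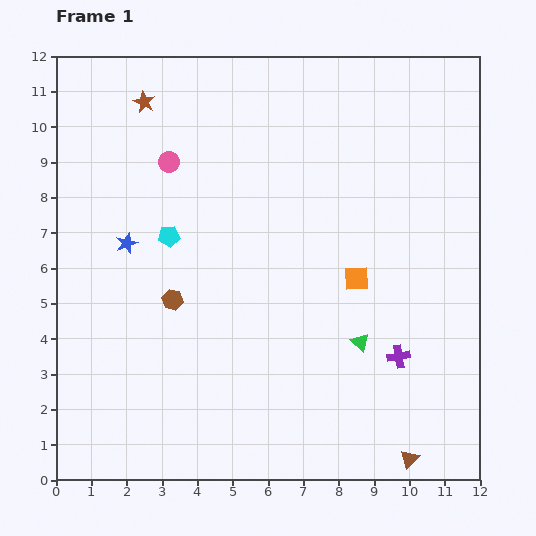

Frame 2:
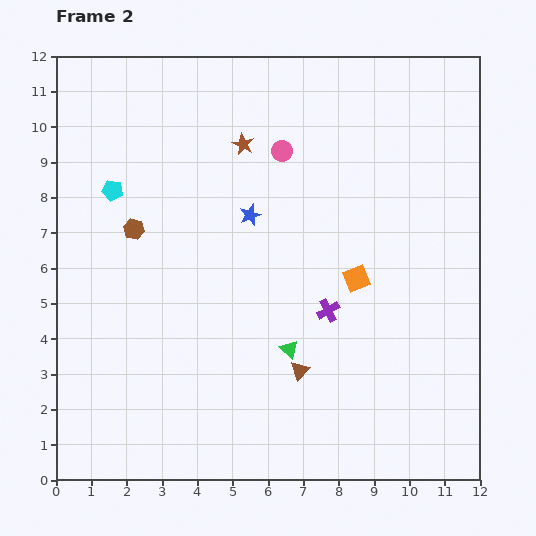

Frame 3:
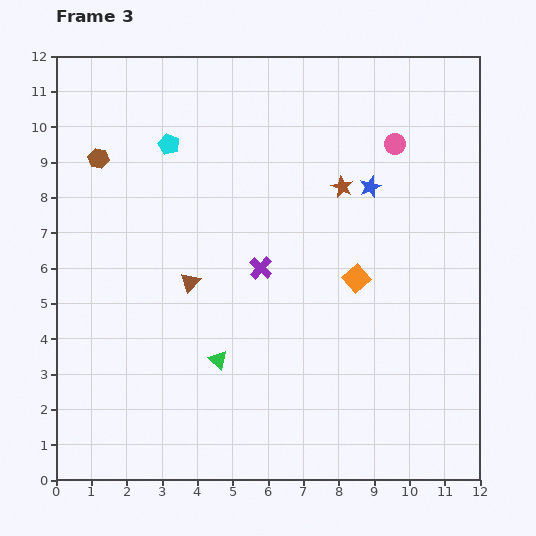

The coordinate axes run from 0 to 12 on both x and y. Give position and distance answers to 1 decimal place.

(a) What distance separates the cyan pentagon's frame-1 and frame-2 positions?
2.1

The cyan pentagon moved from (3.2, 6.9) to (1.6, 8.2), a distance of √(1.6² + 1.3²) ≈ 2.1.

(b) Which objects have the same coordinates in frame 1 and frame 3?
the orange square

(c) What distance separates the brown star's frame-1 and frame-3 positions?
6.1

The brown star moved from (2.5, 10.7) to (8.1, 8.3), a distance of √(5.6² + 2.4²) ≈ 6.1.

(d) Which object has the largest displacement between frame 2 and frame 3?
the brown triangle

(moved 4.0; next 3.5)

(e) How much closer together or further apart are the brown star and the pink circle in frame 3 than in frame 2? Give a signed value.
+0.8

Distance in frame 2: 1.1. Distance in frame 3: 1.9.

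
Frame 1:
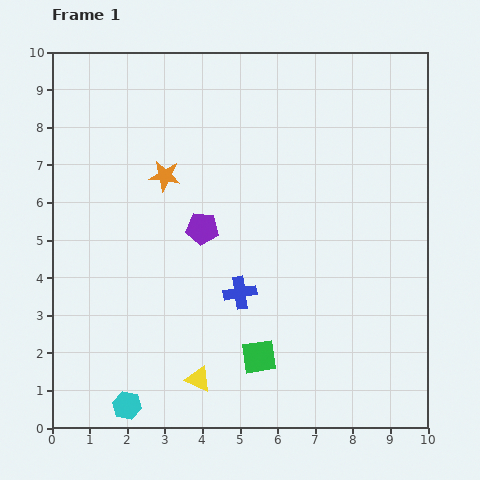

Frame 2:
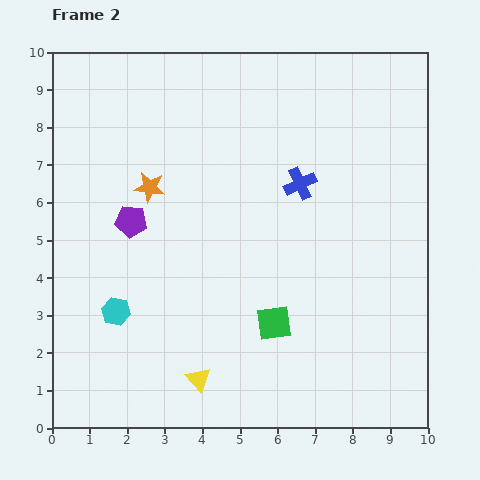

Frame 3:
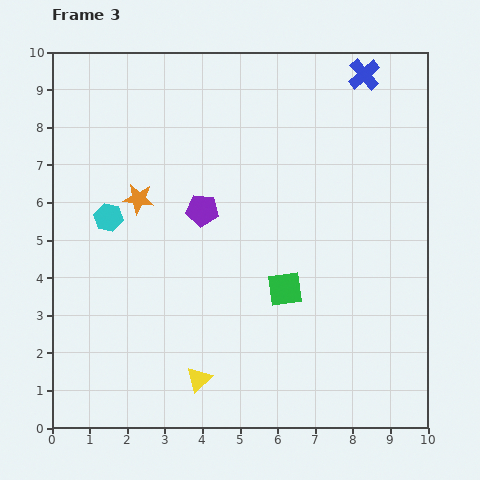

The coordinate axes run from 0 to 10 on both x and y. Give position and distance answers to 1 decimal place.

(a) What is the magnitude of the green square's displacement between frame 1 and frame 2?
1.0

The green square moved from (5.5, 1.9) to (5.9, 2.8), a distance of √(0.4² + 0.9²) ≈ 1.0.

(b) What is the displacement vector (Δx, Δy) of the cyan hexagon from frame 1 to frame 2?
(-0.3, 2.5)

The cyan hexagon was at (2.0, 0.6) in frame 1 and (1.7, 3.1) in frame 2.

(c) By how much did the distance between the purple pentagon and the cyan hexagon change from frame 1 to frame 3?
-2.6

Distance in frame 1: 5.1. Distance in frame 3: 2.5.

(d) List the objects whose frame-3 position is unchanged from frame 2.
the yellow triangle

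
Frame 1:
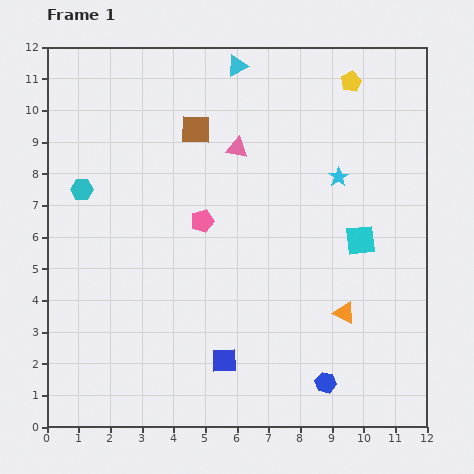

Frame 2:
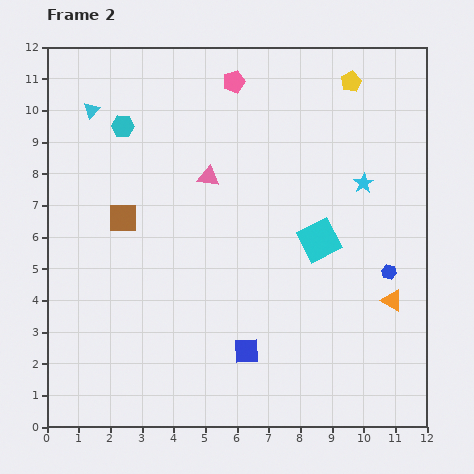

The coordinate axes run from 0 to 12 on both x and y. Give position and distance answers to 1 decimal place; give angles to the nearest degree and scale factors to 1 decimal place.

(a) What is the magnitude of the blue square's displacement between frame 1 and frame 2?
0.8

The blue square moved from (5.6, 2.1) to (6.3, 2.4), a distance of √(0.7² + 0.3²) ≈ 0.8.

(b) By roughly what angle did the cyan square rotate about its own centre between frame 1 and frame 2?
21° counter-clockwise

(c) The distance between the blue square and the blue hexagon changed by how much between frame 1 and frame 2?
+1.8

Distance in frame 1: 3.3. Distance in frame 2: 5.1.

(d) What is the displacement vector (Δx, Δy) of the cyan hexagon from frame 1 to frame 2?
(1.3, 2.0)

The cyan hexagon was at (1.1, 7.5) in frame 1 and (2.4, 9.5) in frame 2.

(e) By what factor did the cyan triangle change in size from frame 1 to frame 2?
0.8×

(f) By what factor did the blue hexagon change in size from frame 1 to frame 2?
0.7×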